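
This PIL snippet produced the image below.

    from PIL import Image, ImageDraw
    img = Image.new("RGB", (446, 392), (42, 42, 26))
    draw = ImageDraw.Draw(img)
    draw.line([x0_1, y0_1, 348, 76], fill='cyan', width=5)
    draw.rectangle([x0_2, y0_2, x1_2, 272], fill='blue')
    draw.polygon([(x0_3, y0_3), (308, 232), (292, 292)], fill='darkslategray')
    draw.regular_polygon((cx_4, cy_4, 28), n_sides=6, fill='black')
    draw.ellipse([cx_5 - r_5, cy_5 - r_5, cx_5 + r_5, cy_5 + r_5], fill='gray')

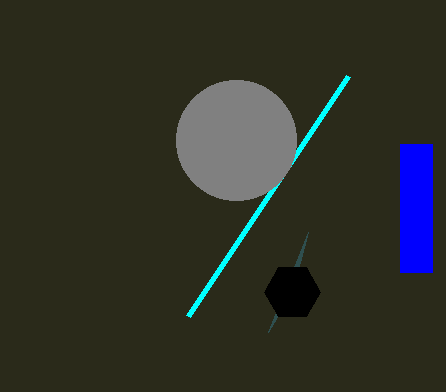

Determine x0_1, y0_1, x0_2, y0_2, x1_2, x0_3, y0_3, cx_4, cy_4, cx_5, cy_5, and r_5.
x0_1 = 188, y0_1 = 316, x0_2 = 400, y0_2 = 144, x1_2 = 432, x0_3 = 268, y0_3 = 332, cx_4 = 292, cy_4 = 292, cx_5 = 236, cy_5 = 140, r_5 = 60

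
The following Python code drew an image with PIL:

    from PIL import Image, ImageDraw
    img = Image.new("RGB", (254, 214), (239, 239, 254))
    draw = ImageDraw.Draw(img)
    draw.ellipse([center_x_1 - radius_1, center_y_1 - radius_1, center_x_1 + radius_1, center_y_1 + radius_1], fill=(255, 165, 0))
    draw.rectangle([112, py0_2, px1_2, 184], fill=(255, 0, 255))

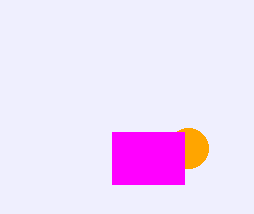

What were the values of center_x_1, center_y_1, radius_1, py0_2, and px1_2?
center_x_1 = 188
center_y_1 = 148
radius_1 = 20
py0_2 = 132
px1_2 = 184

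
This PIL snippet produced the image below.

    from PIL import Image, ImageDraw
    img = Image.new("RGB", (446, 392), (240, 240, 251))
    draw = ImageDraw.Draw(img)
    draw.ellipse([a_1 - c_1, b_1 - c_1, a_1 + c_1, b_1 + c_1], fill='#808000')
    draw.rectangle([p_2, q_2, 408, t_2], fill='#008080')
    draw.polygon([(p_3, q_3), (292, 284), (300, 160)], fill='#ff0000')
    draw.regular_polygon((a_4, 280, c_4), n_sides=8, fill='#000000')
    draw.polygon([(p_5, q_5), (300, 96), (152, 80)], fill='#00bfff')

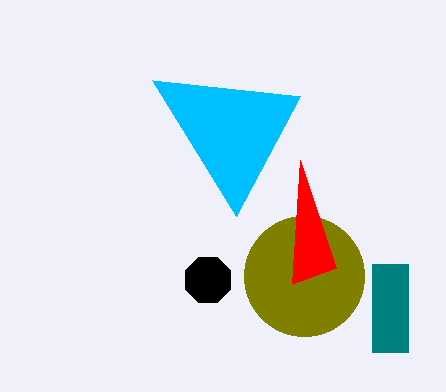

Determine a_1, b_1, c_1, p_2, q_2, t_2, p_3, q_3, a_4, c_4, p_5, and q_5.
a_1 = 304; b_1 = 276; c_1 = 60; p_2 = 372; q_2 = 264; t_2 = 352; p_3 = 336; q_3 = 268; a_4 = 208; c_4 = 24; p_5 = 236; q_5 = 216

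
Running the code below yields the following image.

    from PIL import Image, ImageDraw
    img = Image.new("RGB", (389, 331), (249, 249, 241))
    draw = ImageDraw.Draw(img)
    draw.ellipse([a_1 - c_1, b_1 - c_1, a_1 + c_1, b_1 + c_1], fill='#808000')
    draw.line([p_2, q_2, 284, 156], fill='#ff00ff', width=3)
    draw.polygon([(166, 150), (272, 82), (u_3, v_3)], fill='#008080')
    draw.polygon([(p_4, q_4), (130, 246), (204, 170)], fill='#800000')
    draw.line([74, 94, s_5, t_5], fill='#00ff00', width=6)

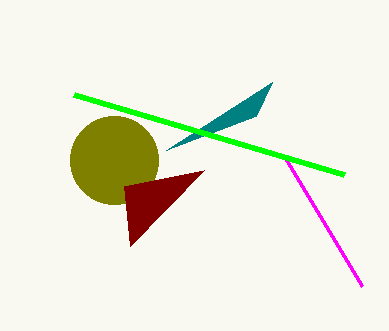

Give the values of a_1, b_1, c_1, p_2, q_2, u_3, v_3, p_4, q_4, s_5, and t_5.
a_1 = 114; b_1 = 160; c_1 = 44; p_2 = 362; q_2 = 286; u_3 = 256; v_3 = 116; p_4 = 124; q_4 = 186; s_5 = 344; t_5 = 174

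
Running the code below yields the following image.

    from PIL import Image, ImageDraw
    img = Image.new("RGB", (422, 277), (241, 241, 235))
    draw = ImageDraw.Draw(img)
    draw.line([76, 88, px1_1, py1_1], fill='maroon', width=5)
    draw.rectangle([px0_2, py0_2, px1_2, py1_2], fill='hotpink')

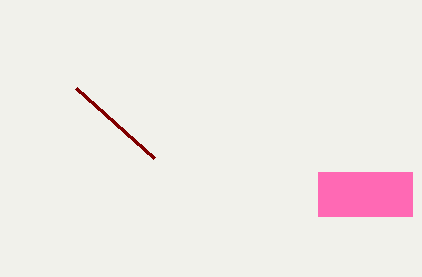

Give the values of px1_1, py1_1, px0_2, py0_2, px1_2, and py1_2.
px1_1 = 154, py1_1 = 158, px0_2 = 318, py0_2 = 172, px1_2 = 412, py1_2 = 216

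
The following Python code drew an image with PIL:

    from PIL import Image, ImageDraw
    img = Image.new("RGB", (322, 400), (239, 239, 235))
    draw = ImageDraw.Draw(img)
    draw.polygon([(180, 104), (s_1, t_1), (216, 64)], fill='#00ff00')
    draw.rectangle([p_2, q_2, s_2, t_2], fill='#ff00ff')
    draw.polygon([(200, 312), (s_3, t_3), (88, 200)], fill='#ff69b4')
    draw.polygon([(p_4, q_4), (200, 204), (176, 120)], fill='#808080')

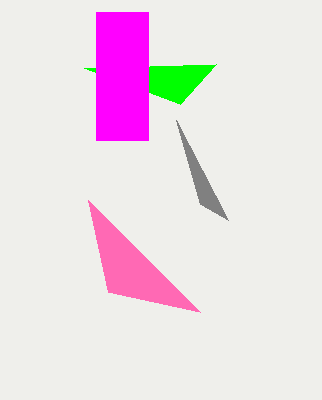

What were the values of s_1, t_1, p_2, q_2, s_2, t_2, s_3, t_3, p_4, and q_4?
s_1 = 84
t_1 = 68
p_2 = 96
q_2 = 12
s_2 = 148
t_2 = 140
s_3 = 108
t_3 = 292
p_4 = 228
q_4 = 220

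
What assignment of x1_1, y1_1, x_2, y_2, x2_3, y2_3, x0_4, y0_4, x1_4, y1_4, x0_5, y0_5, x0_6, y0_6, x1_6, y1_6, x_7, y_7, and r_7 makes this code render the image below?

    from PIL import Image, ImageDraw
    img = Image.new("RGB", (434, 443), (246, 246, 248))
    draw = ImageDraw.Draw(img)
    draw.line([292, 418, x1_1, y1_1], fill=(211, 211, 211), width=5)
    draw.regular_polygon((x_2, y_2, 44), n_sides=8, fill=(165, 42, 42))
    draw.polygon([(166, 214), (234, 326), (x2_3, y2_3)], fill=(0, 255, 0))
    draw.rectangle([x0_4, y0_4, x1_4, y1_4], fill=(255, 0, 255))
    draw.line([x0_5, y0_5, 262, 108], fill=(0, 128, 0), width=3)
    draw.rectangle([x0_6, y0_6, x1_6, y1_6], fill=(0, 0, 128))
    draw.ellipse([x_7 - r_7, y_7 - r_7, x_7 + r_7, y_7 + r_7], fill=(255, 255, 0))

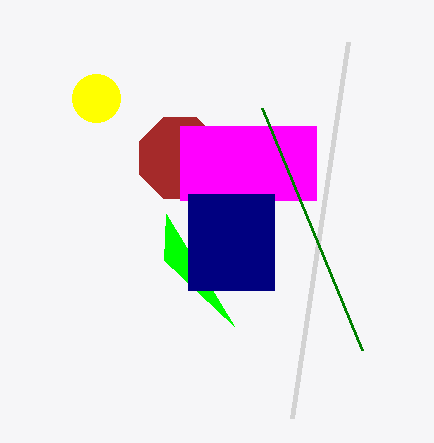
x1_1 = 348, y1_1 = 42, x_2 = 180, y_2 = 158, x2_3 = 164, y2_3 = 260, x0_4 = 180, y0_4 = 126, x1_4 = 316, y1_4 = 200, x0_5 = 362, y0_5 = 350, x0_6 = 188, y0_6 = 194, x1_6 = 274, y1_6 = 290, x_7 = 96, y_7 = 98, r_7 = 24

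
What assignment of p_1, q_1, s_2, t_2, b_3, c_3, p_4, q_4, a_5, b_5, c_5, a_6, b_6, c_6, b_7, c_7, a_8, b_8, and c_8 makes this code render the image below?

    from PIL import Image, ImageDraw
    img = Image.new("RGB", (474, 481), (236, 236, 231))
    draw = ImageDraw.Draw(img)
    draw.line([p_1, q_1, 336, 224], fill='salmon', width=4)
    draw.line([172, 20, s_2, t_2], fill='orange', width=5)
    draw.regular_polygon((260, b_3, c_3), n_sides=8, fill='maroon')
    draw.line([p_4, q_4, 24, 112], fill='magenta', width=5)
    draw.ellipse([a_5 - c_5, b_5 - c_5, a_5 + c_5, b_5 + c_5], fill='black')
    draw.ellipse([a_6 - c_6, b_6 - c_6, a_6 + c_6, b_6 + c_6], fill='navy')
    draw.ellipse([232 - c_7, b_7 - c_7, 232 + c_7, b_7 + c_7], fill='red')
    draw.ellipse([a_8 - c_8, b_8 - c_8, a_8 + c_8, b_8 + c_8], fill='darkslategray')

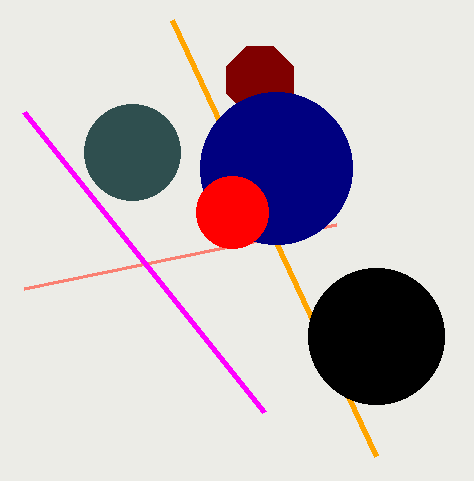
p_1 = 24; q_1 = 288; s_2 = 376; t_2 = 456; b_3 = 80; c_3 = 36; p_4 = 264; q_4 = 412; a_5 = 376; b_5 = 336; c_5 = 68; a_6 = 276; b_6 = 168; c_6 = 76; b_7 = 212; c_7 = 36; a_8 = 132; b_8 = 152; c_8 = 48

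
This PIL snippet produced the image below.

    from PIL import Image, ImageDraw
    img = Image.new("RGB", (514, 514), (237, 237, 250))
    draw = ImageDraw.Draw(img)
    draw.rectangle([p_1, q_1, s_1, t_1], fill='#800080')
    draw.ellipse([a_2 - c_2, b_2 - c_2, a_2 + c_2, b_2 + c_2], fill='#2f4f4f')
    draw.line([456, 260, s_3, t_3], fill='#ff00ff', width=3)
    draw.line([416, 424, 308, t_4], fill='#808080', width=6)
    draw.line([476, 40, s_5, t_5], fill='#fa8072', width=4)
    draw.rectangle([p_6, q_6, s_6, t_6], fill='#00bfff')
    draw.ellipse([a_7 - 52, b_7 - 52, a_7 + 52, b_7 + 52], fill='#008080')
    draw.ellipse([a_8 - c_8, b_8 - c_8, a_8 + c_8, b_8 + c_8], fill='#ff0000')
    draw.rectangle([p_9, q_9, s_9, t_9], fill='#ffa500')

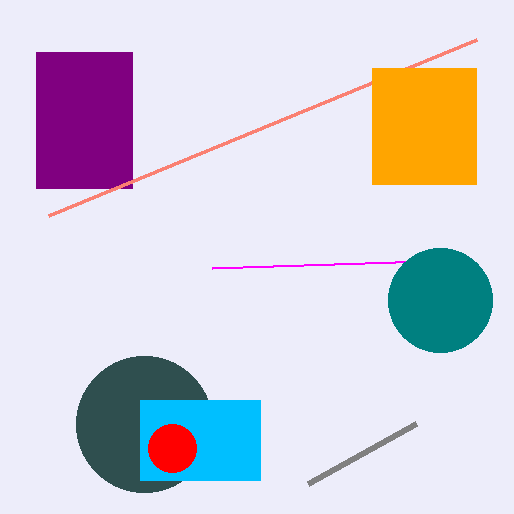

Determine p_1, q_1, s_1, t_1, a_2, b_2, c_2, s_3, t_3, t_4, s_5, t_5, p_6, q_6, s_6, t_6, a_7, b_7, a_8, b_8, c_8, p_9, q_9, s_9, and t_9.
p_1 = 36
q_1 = 52
s_1 = 132
t_1 = 188
a_2 = 144
b_2 = 424
c_2 = 68
s_3 = 212
t_3 = 268
t_4 = 484
s_5 = 48
t_5 = 216
p_6 = 140
q_6 = 400
s_6 = 260
t_6 = 480
a_7 = 440
b_7 = 300
a_8 = 172
b_8 = 448
c_8 = 24
p_9 = 372
q_9 = 68
s_9 = 476
t_9 = 184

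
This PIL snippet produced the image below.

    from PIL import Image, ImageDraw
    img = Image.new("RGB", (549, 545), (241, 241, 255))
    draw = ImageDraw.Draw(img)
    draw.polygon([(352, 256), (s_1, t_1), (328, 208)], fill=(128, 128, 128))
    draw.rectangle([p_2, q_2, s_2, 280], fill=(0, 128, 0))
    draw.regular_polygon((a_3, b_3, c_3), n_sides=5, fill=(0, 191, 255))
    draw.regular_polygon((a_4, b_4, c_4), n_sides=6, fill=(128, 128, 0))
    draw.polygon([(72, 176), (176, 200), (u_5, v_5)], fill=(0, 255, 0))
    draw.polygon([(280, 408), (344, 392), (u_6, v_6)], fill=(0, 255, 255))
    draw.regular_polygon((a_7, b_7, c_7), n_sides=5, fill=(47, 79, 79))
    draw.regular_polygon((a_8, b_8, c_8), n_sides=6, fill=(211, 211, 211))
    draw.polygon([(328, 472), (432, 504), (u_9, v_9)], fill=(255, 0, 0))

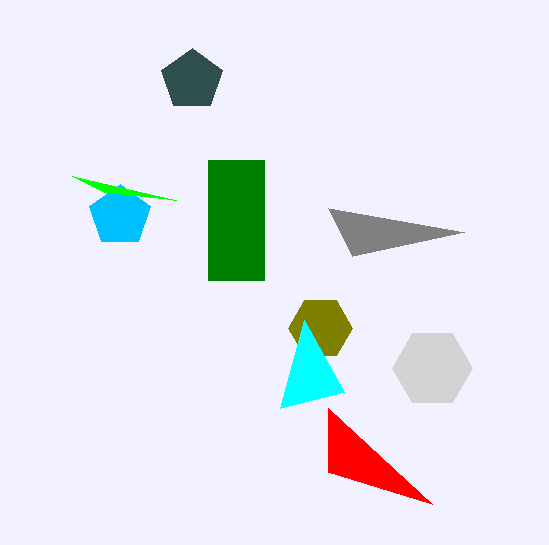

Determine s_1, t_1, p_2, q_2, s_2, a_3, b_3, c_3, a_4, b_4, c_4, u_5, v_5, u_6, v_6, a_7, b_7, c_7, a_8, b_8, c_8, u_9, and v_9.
s_1 = 464, t_1 = 232, p_2 = 208, q_2 = 160, s_2 = 264, a_3 = 120, b_3 = 216, c_3 = 32, a_4 = 320, b_4 = 328, c_4 = 32, u_5 = 104, v_5 = 192, u_6 = 304, v_6 = 320, a_7 = 192, b_7 = 80, c_7 = 32, a_8 = 432, b_8 = 368, c_8 = 40, u_9 = 328, v_9 = 408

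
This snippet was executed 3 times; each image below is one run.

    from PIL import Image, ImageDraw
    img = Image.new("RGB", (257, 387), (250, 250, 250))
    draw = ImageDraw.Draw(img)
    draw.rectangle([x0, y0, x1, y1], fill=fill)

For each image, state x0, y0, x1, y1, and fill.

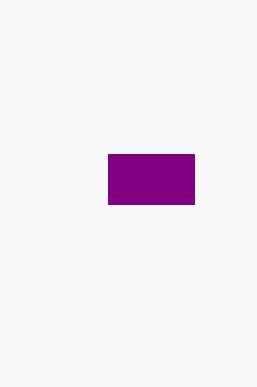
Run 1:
x0 = 108, y0 = 154, x1 = 194, y1 = 204, fill = 'purple'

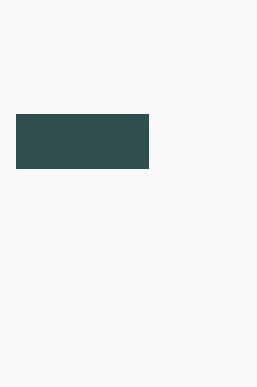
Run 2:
x0 = 16; y0 = 114; x1 = 148; y1 = 168; fill = 'darkslategray'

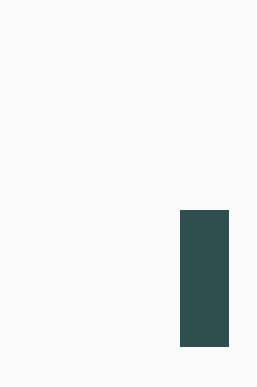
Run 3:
x0 = 180
y0 = 210
x1 = 228
y1 = 346
fill = 'darkslategray'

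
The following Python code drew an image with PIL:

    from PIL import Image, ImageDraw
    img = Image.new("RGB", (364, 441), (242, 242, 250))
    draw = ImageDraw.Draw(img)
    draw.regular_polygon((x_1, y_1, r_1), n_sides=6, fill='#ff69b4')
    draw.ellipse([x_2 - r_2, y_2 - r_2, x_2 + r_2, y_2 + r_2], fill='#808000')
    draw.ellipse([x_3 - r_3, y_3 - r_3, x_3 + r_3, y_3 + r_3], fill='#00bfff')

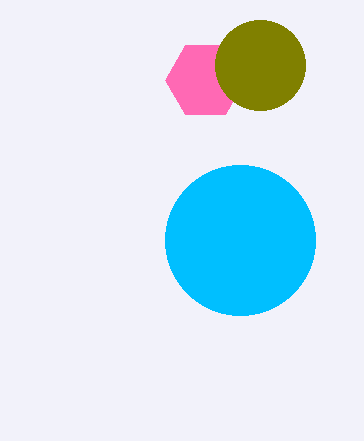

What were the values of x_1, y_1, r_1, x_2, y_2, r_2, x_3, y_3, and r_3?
x_1 = 205
y_1 = 80
r_1 = 40
x_2 = 260
y_2 = 65
r_2 = 45
x_3 = 240
y_3 = 240
r_3 = 75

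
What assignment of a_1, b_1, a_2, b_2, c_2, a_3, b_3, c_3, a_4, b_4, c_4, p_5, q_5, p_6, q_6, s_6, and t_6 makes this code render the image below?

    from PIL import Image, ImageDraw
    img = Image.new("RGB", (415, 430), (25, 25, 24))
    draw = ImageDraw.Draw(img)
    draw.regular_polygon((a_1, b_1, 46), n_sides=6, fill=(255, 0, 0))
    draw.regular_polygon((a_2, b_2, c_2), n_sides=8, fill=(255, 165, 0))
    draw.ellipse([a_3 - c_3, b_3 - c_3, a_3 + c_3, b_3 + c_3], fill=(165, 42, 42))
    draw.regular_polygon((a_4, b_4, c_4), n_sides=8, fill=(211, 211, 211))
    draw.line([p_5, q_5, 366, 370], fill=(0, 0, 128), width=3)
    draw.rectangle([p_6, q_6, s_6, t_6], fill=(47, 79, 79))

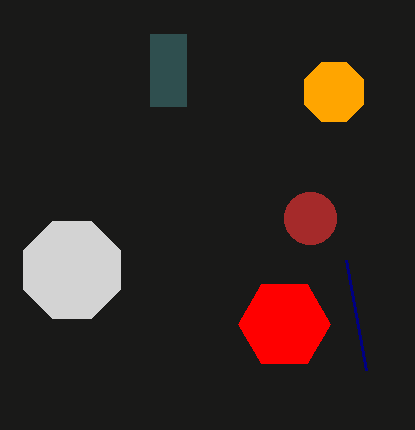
a_1 = 284, b_1 = 324, a_2 = 334, b_2 = 92, c_2 = 32, a_3 = 310, b_3 = 218, c_3 = 26, a_4 = 72, b_4 = 270, c_4 = 52, p_5 = 346, q_5 = 260, p_6 = 150, q_6 = 34, s_6 = 186, t_6 = 106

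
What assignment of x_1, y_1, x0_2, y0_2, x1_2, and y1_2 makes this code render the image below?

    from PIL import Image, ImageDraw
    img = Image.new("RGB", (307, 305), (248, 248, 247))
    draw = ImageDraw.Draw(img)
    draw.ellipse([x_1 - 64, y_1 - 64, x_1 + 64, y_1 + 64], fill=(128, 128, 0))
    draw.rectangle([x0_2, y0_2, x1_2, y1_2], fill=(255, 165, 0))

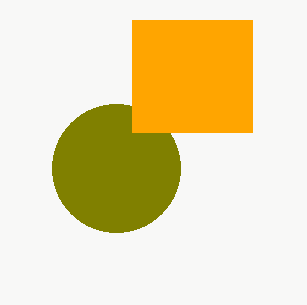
x_1 = 116
y_1 = 168
x0_2 = 132
y0_2 = 20
x1_2 = 252
y1_2 = 132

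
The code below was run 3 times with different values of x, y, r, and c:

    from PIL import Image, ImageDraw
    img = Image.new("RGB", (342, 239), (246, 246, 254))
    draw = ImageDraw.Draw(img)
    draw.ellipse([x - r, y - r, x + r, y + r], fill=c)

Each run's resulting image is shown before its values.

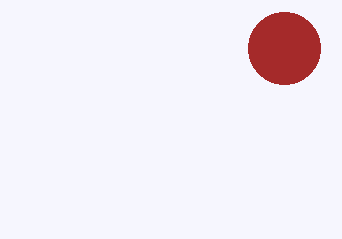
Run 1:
x = 284
y = 48
r = 36
c = 'brown'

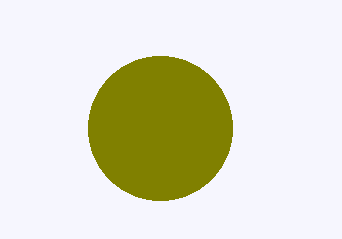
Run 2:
x = 160; y = 128; r = 72; c = 'olive'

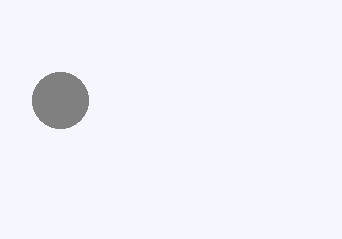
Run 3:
x = 60, y = 100, r = 28, c = 'gray'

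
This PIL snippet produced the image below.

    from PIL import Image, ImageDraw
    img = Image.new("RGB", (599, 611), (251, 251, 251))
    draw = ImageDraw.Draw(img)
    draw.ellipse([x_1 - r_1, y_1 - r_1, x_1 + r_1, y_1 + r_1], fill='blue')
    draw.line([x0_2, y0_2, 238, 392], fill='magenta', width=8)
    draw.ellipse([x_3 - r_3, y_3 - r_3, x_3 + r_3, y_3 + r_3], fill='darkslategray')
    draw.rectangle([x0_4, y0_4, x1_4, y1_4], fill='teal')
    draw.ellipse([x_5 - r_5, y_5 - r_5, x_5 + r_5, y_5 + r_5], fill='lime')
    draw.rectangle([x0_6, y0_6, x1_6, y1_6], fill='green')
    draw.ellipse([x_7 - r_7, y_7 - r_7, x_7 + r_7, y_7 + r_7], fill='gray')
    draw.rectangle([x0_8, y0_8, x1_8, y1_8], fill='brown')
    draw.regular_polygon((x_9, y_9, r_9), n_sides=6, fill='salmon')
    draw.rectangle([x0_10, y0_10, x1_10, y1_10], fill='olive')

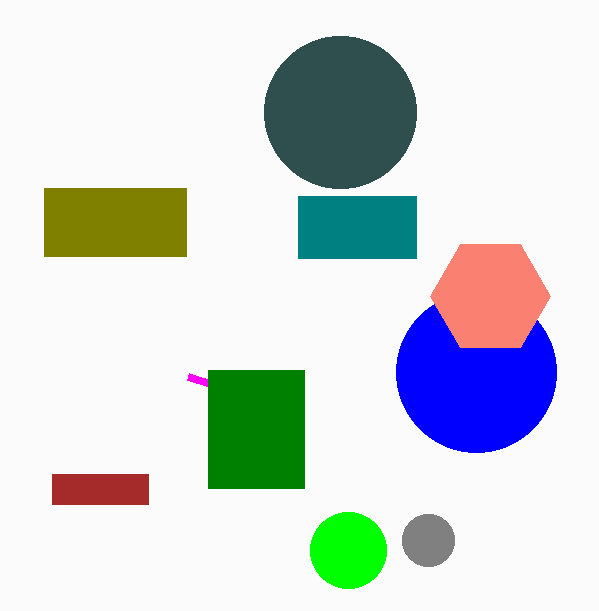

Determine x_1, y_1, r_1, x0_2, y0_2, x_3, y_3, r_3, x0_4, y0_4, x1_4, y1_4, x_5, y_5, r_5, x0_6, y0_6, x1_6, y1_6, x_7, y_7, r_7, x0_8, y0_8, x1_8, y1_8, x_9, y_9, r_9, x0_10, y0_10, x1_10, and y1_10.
x_1 = 476
y_1 = 372
r_1 = 80
x0_2 = 188
y0_2 = 376
x_3 = 340
y_3 = 112
r_3 = 76
x0_4 = 298
y0_4 = 196
x1_4 = 416
y1_4 = 258
x_5 = 348
y_5 = 550
r_5 = 38
x0_6 = 208
y0_6 = 370
x1_6 = 304
y1_6 = 488
x_7 = 428
y_7 = 540
r_7 = 26
x0_8 = 52
y0_8 = 474
x1_8 = 148
y1_8 = 504
x_9 = 490
y_9 = 296
r_9 = 60
x0_10 = 44
y0_10 = 188
x1_10 = 186
y1_10 = 256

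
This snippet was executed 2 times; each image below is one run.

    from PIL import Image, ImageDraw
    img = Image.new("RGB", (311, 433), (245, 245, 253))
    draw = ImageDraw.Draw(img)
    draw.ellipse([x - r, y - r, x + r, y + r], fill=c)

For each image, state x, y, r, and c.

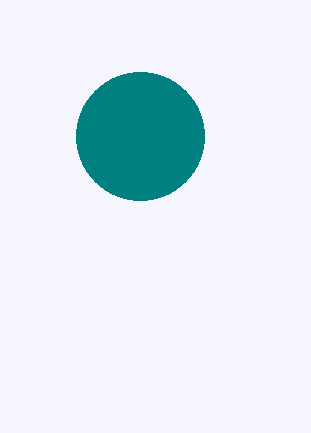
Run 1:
x = 140
y = 136
r = 64
c = 'teal'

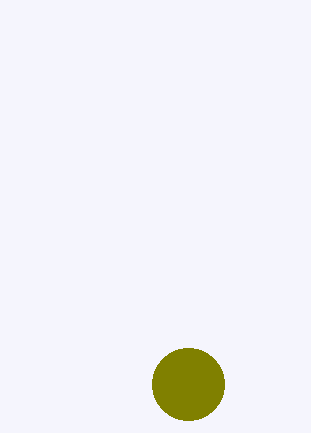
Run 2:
x = 188, y = 384, r = 36, c = 'olive'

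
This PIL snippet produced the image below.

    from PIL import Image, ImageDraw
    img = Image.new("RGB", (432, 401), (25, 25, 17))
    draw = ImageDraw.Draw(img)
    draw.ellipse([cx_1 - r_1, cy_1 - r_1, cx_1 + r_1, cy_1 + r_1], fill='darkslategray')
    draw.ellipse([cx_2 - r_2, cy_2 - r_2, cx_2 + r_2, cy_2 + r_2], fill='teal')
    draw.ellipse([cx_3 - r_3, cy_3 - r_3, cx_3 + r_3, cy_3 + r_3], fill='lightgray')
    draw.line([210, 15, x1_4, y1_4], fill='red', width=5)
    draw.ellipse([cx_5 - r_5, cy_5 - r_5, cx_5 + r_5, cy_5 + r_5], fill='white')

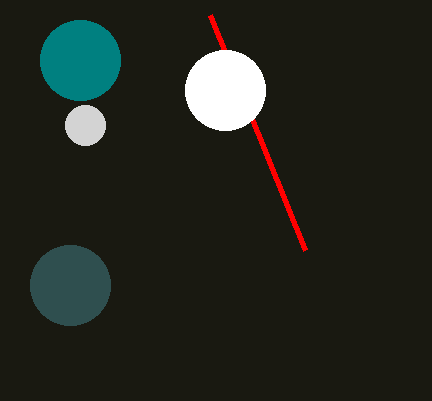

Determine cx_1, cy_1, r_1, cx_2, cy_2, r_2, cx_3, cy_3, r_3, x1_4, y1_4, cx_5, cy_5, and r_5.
cx_1 = 70; cy_1 = 285; r_1 = 40; cx_2 = 80; cy_2 = 60; r_2 = 40; cx_3 = 85; cy_3 = 125; r_3 = 20; x1_4 = 305; y1_4 = 250; cx_5 = 225; cy_5 = 90; r_5 = 40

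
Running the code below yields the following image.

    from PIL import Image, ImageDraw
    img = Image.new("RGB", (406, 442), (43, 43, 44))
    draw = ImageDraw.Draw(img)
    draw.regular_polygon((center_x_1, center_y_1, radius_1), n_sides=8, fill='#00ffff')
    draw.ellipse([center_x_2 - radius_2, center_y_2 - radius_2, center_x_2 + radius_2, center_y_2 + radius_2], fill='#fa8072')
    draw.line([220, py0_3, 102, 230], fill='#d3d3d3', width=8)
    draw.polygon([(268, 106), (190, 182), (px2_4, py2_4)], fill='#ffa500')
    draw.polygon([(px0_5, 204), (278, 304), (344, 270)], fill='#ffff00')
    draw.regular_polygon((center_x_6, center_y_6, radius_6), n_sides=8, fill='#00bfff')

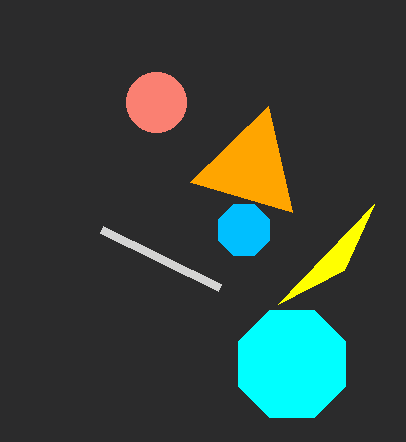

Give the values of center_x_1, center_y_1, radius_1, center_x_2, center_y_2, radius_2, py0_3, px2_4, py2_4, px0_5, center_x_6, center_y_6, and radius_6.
center_x_1 = 292, center_y_1 = 364, radius_1 = 58, center_x_2 = 156, center_y_2 = 102, radius_2 = 30, py0_3 = 288, px2_4 = 292, py2_4 = 212, px0_5 = 374, center_x_6 = 244, center_y_6 = 230, radius_6 = 28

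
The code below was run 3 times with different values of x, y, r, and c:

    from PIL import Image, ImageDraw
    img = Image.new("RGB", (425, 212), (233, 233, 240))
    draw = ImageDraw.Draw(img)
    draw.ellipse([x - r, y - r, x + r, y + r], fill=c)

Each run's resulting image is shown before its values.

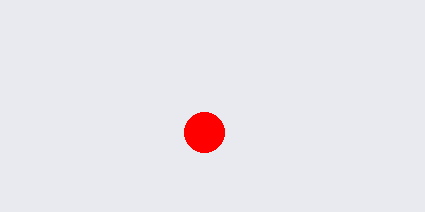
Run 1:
x = 204
y = 132
r = 20
c = 'red'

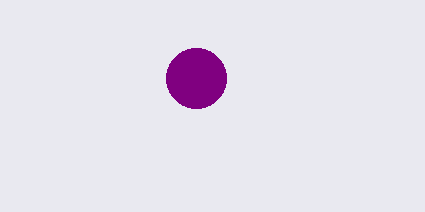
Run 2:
x = 196; y = 78; r = 30; c = 'purple'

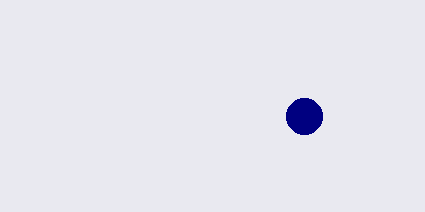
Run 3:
x = 304
y = 116
r = 18
c = 'navy'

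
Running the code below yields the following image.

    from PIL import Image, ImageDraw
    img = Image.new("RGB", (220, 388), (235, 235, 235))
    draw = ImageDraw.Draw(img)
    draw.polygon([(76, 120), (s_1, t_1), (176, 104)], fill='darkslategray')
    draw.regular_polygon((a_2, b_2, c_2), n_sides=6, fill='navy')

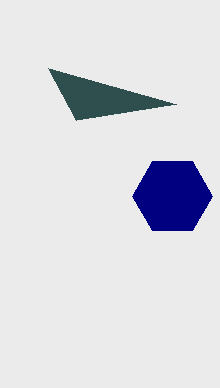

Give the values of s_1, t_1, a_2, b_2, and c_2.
s_1 = 48, t_1 = 68, a_2 = 172, b_2 = 196, c_2 = 40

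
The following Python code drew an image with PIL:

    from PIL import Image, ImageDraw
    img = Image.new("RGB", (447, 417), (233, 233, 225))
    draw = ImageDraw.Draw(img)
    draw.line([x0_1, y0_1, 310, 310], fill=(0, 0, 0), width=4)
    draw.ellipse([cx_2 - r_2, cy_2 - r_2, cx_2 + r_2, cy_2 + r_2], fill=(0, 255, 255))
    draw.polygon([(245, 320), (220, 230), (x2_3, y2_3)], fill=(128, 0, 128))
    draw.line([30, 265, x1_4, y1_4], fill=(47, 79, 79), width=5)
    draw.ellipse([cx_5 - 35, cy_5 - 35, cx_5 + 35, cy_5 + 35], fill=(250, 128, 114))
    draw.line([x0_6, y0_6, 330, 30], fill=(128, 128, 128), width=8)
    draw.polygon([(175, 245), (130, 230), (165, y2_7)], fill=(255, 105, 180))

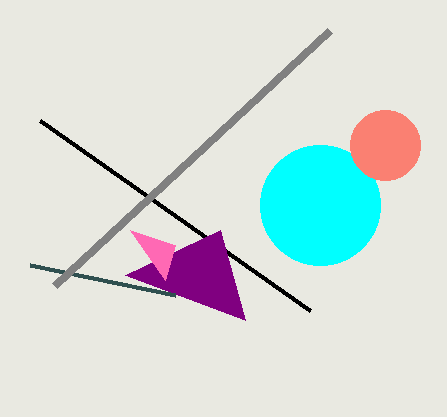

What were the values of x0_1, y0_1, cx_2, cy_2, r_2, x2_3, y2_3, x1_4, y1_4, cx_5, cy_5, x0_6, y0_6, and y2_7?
x0_1 = 40
y0_1 = 120
cx_2 = 320
cy_2 = 205
r_2 = 60
x2_3 = 125
y2_3 = 275
x1_4 = 175
y1_4 = 295
cx_5 = 385
cy_5 = 145
x0_6 = 55
y0_6 = 285
y2_7 = 280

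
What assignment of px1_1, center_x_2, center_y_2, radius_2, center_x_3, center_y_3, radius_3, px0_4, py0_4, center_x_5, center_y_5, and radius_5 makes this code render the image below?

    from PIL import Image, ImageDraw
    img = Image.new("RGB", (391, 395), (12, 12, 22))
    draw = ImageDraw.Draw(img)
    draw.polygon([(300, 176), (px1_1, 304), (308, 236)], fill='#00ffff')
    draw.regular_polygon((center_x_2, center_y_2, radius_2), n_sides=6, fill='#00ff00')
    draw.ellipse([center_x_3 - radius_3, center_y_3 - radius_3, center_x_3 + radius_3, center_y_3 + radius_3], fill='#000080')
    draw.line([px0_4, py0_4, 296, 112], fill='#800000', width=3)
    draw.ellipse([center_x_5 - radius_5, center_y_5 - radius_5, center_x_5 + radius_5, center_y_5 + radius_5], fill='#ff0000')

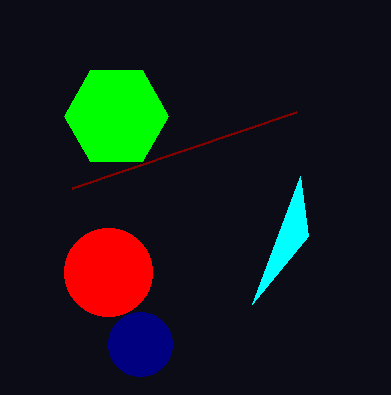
px1_1 = 252, center_x_2 = 116, center_y_2 = 116, radius_2 = 52, center_x_3 = 140, center_y_3 = 344, radius_3 = 32, px0_4 = 72, py0_4 = 188, center_x_5 = 108, center_y_5 = 272, radius_5 = 44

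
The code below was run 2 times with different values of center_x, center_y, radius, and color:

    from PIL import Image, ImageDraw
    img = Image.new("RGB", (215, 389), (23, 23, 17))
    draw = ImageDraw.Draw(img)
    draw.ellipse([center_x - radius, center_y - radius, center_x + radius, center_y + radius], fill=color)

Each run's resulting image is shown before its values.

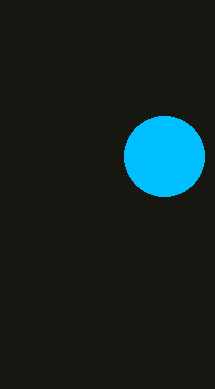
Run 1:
center_x = 164; center_y = 156; radius = 40; color = 'deepskyblue'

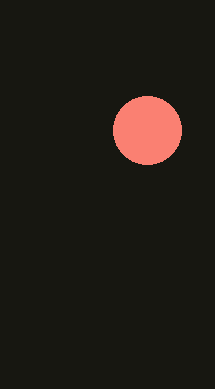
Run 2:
center_x = 147
center_y = 130
radius = 34
color = 'salmon'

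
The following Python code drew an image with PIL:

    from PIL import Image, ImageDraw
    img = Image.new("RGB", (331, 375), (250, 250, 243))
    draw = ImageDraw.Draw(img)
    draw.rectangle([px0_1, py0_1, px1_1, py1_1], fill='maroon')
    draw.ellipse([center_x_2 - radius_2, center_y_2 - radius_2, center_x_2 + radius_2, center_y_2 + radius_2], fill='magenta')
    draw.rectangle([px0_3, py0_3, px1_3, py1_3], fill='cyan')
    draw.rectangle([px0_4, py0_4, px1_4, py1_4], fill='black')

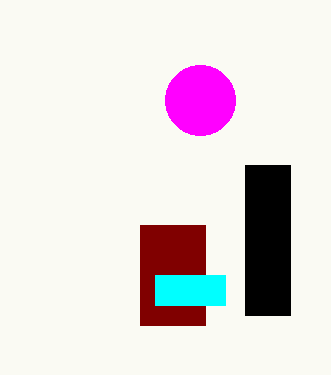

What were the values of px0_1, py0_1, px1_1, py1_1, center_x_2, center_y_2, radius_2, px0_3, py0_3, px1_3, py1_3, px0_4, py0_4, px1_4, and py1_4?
px0_1 = 140
py0_1 = 225
px1_1 = 205
py1_1 = 325
center_x_2 = 200
center_y_2 = 100
radius_2 = 35
px0_3 = 155
py0_3 = 275
px1_3 = 225
py1_3 = 305
px0_4 = 245
py0_4 = 165
px1_4 = 290
py1_4 = 315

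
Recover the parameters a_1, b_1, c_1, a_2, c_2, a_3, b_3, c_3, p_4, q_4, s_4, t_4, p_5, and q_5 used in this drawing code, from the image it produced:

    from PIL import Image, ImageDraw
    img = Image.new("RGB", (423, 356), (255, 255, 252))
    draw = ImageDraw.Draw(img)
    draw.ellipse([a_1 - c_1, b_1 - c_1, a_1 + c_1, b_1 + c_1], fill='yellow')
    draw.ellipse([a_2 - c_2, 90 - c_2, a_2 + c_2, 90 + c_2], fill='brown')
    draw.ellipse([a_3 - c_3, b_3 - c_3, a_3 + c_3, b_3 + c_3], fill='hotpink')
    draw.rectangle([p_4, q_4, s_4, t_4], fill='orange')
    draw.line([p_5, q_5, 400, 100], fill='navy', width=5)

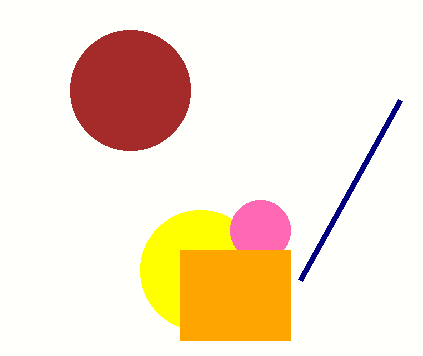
a_1 = 200, b_1 = 270, c_1 = 60, a_2 = 130, c_2 = 60, a_3 = 260, b_3 = 230, c_3 = 30, p_4 = 180, q_4 = 250, s_4 = 290, t_4 = 340, p_5 = 300, q_5 = 280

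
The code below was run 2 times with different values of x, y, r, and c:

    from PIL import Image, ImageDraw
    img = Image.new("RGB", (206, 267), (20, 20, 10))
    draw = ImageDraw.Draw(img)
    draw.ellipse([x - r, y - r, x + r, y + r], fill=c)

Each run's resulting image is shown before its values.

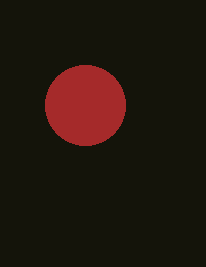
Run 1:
x = 85; y = 105; r = 40; c = 'brown'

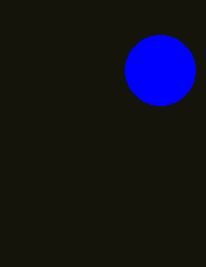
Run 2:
x = 160, y = 70, r = 35, c = 'blue'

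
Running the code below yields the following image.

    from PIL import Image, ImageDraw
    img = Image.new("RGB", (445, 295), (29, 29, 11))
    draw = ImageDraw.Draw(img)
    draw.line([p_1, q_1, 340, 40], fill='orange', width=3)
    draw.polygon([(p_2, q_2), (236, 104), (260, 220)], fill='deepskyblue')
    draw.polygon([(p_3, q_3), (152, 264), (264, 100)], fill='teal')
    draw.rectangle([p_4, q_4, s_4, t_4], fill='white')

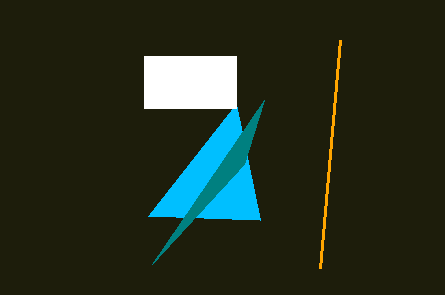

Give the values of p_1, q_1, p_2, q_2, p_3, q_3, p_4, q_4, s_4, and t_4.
p_1 = 320
q_1 = 268
p_2 = 148
q_2 = 216
p_3 = 244
q_3 = 164
p_4 = 144
q_4 = 56
s_4 = 236
t_4 = 108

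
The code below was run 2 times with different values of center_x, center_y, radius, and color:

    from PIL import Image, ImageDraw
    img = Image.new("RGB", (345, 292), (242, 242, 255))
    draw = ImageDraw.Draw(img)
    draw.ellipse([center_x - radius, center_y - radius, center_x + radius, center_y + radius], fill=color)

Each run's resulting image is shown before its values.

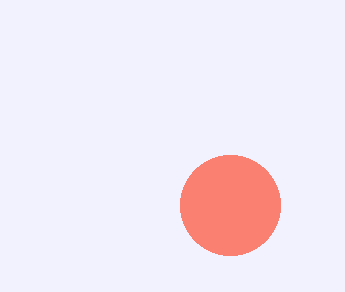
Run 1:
center_x = 230
center_y = 205
radius = 50
color = 'salmon'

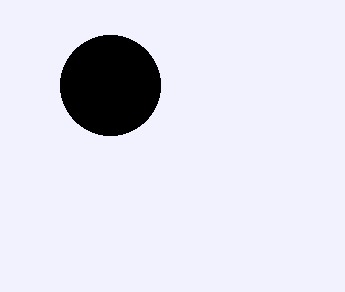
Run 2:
center_x = 110
center_y = 85
radius = 50
color = 'black'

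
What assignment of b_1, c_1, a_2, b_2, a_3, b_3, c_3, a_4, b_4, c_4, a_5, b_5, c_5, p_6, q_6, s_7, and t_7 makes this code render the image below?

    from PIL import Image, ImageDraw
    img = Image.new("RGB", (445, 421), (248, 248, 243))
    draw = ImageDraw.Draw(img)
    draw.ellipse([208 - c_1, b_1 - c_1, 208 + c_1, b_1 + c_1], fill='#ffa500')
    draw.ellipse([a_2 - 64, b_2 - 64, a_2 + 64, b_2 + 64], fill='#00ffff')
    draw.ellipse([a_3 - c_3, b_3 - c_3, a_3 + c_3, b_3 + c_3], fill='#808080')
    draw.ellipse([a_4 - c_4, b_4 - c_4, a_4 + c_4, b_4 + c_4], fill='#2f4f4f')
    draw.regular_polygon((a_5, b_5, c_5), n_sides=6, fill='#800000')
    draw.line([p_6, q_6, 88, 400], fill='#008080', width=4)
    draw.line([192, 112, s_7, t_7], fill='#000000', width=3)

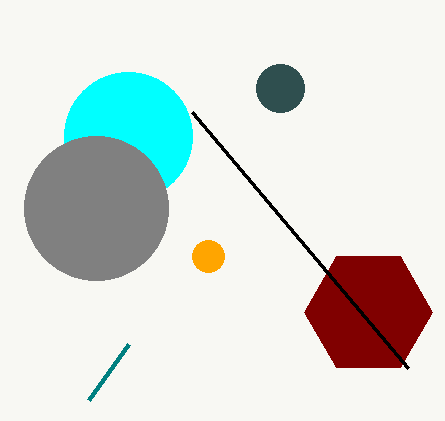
b_1 = 256; c_1 = 16; a_2 = 128; b_2 = 136; a_3 = 96; b_3 = 208; c_3 = 72; a_4 = 280; b_4 = 88; c_4 = 24; a_5 = 368; b_5 = 312; c_5 = 64; p_6 = 128; q_6 = 344; s_7 = 408; t_7 = 368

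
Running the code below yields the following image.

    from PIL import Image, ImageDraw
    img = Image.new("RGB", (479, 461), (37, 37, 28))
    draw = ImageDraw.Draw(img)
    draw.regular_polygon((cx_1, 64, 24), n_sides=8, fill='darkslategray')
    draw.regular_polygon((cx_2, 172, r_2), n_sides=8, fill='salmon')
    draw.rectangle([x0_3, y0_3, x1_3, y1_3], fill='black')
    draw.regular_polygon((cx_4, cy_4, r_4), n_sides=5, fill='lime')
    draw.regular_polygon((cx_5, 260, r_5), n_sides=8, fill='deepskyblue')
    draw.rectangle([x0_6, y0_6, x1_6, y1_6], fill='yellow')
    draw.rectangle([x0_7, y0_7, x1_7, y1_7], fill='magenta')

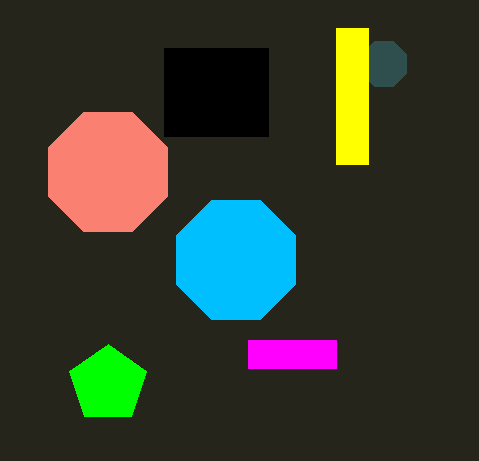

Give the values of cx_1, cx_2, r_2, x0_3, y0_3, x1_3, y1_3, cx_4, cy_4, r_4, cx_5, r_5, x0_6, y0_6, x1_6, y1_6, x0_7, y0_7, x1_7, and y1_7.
cx_1 = 384, cx_2 = 108, r_2 = 64, x0_3 = 164, y0_3 = 48, x1_3 = 268, y1_3 = 136, cx_4 = 108, cy_4 = 384, r_4 = 40, cx_5 = 236, r_5 = 64, x0_6 = 336, y0_6 = 28, x1_6 = 368, y1_6 = 164, x0_7 = 248, y0_7 = 340, x1_7 = 336, y1_7 = 368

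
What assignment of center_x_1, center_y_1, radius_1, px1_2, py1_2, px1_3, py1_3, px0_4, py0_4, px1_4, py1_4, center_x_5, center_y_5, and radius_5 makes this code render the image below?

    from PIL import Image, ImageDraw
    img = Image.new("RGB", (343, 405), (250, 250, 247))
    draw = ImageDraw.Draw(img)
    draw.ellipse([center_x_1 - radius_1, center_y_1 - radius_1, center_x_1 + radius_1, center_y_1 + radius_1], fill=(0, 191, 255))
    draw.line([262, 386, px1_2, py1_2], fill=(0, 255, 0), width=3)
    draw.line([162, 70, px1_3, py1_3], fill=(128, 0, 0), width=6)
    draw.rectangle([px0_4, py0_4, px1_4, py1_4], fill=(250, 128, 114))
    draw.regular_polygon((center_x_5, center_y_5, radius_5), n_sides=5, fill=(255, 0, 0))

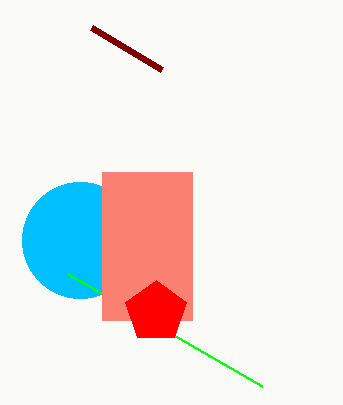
center_x_1 = 80, center_y_1 = 240, radius_1 = 58, px1_2 = 68, py1_2 = 274, px1_3 = 92, py1_3 = 28, px0_4 = 102, py0_4 = 172, px1_4 = 192, py1_4 = 320, center_x_5 = 156, center_y_5 = 312, radius_5 = 32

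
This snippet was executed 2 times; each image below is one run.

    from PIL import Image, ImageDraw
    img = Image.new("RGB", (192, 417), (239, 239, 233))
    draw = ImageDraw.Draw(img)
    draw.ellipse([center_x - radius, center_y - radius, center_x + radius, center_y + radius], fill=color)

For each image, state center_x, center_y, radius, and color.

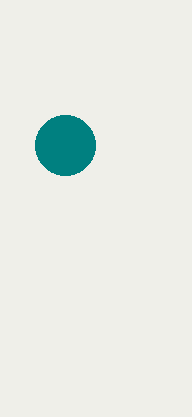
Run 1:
center_x = 65
center_y = 145
radius = 30
color = 'teal'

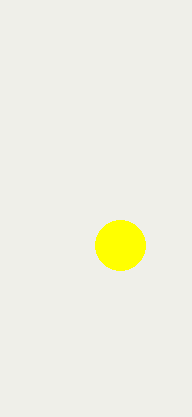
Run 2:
center_x = 120
center_y = 245
radius = 25
color = 'yellow'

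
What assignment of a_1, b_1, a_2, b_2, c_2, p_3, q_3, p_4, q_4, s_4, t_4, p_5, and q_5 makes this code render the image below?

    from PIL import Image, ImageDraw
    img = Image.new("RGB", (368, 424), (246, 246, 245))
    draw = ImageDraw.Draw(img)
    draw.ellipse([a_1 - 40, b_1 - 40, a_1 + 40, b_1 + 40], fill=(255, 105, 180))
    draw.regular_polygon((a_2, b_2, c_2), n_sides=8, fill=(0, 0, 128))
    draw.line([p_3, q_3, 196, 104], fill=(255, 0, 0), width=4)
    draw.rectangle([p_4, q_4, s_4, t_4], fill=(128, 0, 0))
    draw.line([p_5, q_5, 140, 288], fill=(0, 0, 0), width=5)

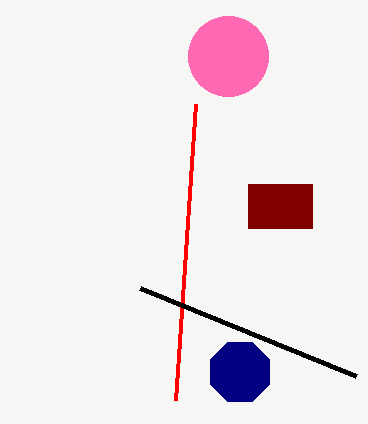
a_1 = 228; b_1 = 56; a_2 = 240; b_2 = 372; c_2 = 32; p_3 = 176; q_3 = 400; p_4 = 248; q_4 = 184; s_4 = 312; t_4 = 228; p_5 = 356; q_5 = 376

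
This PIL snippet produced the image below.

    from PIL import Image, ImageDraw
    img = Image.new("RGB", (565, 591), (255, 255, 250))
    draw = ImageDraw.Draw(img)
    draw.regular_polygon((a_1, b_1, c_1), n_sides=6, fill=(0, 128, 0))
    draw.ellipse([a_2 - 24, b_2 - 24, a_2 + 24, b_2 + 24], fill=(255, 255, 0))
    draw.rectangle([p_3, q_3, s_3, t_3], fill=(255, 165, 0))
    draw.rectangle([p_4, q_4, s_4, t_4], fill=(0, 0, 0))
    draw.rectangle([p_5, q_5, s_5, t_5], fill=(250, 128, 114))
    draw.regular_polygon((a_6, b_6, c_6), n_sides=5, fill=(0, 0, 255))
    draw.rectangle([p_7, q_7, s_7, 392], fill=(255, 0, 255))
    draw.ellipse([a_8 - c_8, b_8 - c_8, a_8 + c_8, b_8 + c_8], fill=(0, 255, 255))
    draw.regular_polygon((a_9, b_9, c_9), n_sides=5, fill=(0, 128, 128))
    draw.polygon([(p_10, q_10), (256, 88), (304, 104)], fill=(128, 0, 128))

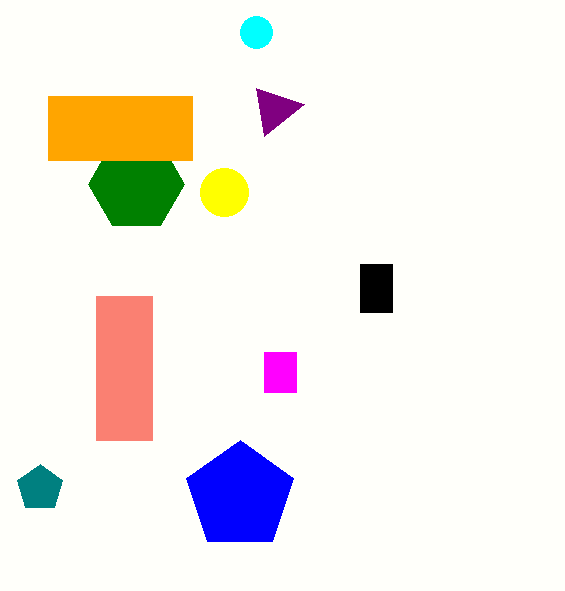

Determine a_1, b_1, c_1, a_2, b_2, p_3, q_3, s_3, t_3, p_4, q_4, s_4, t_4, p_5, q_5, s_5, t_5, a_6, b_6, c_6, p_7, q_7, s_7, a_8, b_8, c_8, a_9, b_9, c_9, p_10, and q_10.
a_1 = 136
b_1 = 184
c_1 = 48
a_2 = 224
b_2 = 192
p_3 = 48
q_3 = 96
s_3 = 192
t_3 = 160
p_4 = 360
q_4 = 264
s_4 = 392
t_4 = 312
p_5 = 96
q_5 = 296
s_5 = 152
t_5 = 440
a_6 = 240
b_6 = 496
c_6 = 56
p_7 = 264
q_7 = 352
s_7 = 296
a_8 = 256
b_8 = 32
c_8 = 16
a_9 = 40
b_9 = 488
c_9 = 24
p_10 = 264
q_10 = 136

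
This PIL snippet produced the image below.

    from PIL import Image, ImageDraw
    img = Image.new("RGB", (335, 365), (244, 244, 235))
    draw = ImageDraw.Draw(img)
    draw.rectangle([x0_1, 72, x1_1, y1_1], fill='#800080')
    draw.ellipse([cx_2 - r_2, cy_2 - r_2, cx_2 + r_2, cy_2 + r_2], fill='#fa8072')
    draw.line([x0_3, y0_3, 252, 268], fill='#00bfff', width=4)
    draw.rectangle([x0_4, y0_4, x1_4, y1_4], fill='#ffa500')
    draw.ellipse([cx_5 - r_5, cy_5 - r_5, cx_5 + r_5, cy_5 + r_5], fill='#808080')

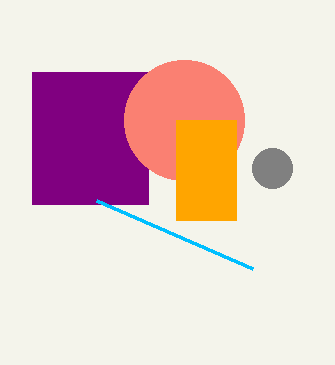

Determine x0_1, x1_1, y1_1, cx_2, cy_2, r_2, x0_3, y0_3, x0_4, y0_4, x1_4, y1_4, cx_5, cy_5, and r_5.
x0_1 = 32; x1_1 = 148; y1_1 = 204; cx_2 = 184; cy_2 = 120; r_2 = 60; x0_3 = 96; y0_3 = 200; x0_4 = 176; y0_4 = 120; x1_4 = 236; y1_4 = 220; cx_5 = 272; cy_5 = 168; r_5 = 20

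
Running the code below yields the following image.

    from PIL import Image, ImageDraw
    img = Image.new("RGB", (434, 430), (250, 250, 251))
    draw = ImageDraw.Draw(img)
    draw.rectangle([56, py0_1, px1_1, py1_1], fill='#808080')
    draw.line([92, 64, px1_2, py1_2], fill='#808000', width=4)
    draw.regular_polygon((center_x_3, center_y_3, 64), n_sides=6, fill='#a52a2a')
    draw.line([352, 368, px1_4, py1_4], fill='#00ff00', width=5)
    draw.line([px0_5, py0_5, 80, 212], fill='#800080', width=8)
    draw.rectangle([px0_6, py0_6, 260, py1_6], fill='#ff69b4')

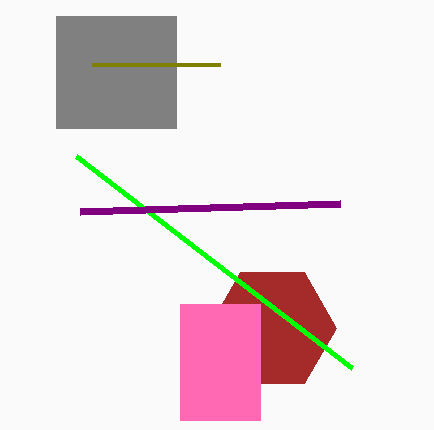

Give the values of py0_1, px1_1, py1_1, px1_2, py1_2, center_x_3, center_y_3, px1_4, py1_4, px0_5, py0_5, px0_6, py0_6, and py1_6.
py0_1 = 16, px1_1 = 176, py1_1 = 128, px1_2 = 220, py1_2 = 64, center_x_3 = 272, center_y_3 = 328, px1_4 = 76, py1_4 = 156, px0_5 = 340, py0_5 = 204, px0_6 = 180, py0_6 = 304, py1_6 = 420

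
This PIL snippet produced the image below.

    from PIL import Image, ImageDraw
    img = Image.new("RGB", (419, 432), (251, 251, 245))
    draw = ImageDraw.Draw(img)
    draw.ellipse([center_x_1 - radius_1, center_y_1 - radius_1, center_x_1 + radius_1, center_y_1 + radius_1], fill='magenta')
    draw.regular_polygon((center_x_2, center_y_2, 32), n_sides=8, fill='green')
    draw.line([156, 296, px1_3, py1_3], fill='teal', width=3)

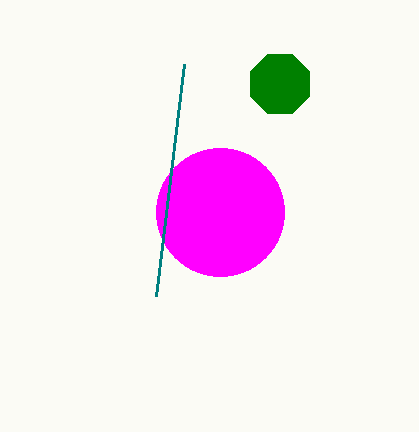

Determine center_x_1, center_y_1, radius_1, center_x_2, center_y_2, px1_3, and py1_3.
center_x_1 = 220
center_y_1 = 212
radius_1 = 64
center_x_2 = 280
center_y_2 = 84
px1_3 = 184
py1_3 = 64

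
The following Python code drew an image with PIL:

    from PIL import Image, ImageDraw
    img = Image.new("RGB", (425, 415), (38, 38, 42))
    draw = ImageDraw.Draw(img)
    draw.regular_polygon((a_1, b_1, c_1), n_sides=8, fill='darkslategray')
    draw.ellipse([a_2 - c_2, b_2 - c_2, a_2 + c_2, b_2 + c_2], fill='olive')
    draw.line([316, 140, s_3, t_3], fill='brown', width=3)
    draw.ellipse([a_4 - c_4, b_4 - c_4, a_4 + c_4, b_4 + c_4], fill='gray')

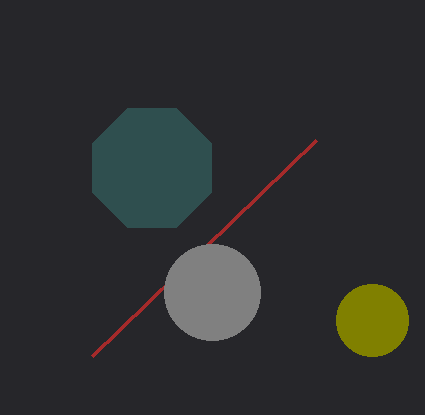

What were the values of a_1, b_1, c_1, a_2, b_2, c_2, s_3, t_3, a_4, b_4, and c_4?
a_1 = 152, b_1 = 168, c_1 = 64, a_2 = 372, b_2 = 320, c_2 = 36, s_3 = 92, t_3 = 356, a_4 = 212, b_4 = 292, c_4 = 48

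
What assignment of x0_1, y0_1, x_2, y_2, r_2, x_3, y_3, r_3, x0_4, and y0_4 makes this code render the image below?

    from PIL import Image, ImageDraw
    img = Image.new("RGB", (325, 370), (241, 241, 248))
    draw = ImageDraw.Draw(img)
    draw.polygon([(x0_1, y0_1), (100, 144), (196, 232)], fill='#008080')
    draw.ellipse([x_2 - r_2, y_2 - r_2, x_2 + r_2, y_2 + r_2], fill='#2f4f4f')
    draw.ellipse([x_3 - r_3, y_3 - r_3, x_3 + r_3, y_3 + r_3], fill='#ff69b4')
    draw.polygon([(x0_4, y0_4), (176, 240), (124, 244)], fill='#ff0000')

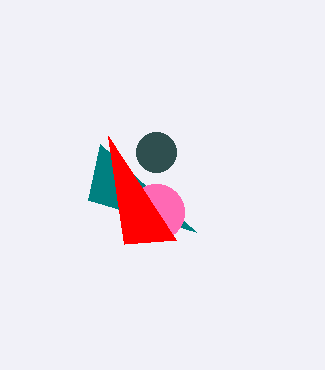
x0_1 = 88, y0_1 = 200, x_2 = 156, y_2 = 152, r_2 = 20, x_3 = 156, y_3 = 212, r_3 = 28, x0_4 = 108, y0_4 = 136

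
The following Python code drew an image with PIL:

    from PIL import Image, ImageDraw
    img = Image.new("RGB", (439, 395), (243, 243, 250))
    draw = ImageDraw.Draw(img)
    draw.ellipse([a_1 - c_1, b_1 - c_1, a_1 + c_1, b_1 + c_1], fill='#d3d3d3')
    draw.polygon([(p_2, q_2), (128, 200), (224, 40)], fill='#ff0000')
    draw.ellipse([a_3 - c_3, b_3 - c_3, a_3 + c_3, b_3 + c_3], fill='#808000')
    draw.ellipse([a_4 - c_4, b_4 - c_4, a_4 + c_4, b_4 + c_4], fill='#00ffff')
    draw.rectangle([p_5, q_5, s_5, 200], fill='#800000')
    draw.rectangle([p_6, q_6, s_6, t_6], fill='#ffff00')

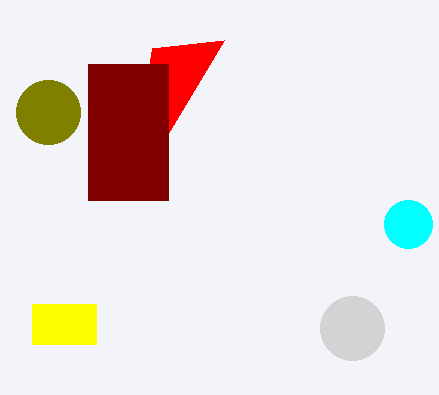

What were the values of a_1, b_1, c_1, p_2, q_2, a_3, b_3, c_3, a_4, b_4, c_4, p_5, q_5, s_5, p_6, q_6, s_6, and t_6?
a_1 = 352; b_1 = 328; c_1 = 32; p_2 = 152; q_2 = 48; a_3 = 48; b_3 = 112; c_3 = 32; a_4 = 408; b_4 = 224; c_4 = 24; p_5 = 88; q_5 = 64; s_5 = 168; p_6 = 32; q_6 = 304; s_6 = 96; t_6 = 344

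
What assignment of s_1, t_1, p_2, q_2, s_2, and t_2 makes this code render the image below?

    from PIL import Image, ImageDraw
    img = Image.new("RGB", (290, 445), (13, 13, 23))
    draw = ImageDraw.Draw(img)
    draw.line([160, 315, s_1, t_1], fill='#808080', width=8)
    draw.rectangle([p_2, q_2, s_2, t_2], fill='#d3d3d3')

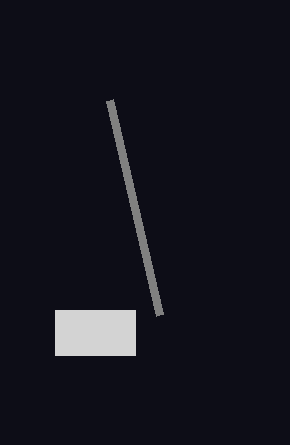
s_1 = 110, t_1 = 100, p_2 = 55, q_2 = 310, s_2 = 135, t_2 = 355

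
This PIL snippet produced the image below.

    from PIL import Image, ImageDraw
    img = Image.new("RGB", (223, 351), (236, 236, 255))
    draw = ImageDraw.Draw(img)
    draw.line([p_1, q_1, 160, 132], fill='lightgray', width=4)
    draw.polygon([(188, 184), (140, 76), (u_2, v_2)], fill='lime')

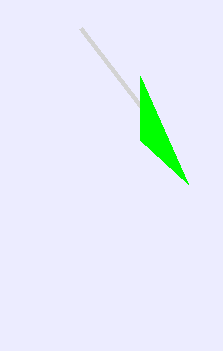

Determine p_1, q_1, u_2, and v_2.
p_1 = 80; q_1 = 28; u_2 = 140; v_2 = 140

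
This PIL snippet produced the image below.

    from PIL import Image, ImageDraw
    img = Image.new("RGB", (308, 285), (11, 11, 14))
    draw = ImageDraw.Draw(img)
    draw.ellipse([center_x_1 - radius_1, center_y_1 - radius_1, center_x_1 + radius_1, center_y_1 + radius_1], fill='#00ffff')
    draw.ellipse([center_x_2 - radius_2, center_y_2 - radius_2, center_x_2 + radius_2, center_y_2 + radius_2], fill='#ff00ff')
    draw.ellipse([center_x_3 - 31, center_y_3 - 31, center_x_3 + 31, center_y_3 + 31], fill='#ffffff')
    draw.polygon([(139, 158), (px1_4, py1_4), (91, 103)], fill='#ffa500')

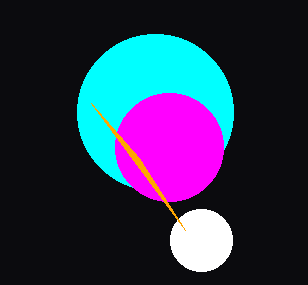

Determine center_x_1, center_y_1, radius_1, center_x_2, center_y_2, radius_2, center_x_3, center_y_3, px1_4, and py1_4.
center_x_1 = 155
center_y_1 = 112
radius_1 = 78
center_x_2 = 169
center_y_2 = 147
radius_2 = 54
center_x_3 = 201
center_y_3 = 240
px1_4 = 185
py1_4 = 230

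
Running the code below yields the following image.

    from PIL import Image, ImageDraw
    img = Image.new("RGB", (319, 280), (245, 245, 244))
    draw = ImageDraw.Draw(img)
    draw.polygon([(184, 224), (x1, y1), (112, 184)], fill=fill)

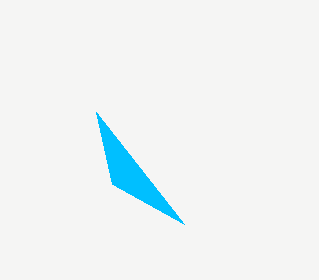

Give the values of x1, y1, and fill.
x1 = 96, y1 = 112, fill = 'deepskyblue'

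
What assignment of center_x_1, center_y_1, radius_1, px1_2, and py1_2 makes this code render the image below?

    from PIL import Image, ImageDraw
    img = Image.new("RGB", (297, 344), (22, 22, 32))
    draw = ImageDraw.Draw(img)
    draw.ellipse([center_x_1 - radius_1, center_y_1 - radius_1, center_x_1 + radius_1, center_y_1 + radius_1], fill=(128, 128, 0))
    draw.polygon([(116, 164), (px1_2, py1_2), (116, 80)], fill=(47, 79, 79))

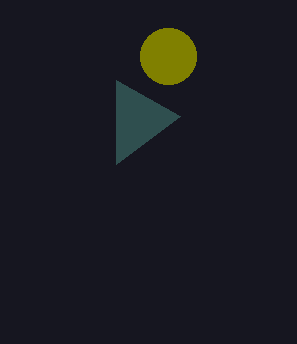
center_x_1 = 168
center_y_1 = 56
radius_1 = 28
px1_2 = 180
py1_2 = 116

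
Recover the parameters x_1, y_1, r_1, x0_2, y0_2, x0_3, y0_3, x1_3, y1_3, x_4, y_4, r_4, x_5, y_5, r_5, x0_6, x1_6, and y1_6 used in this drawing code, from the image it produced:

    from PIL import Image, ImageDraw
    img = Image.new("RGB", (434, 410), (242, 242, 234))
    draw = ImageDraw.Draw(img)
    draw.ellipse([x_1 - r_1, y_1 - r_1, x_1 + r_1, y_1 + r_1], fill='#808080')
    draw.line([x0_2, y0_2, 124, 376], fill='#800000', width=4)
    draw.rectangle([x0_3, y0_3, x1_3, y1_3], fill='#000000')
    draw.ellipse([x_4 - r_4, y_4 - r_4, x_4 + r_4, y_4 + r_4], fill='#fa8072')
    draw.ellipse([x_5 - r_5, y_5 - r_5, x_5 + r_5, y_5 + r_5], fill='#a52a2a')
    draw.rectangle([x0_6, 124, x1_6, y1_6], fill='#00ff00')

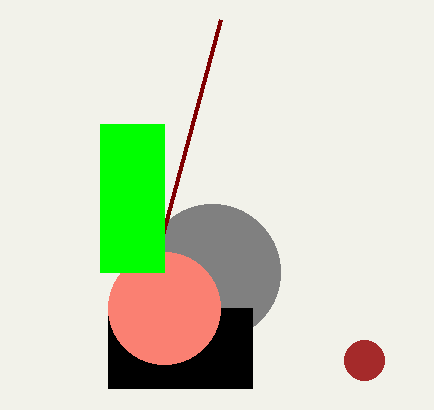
x_1 = 212; y_1 = 272; r_1 = 68; x0_2 = 220; y0_2 = 20; x0_3 = 108; y0_3 = 308; x1_3 = 252; y1_3 = 388; x_4 = 164; y_4 = 308; r_4 = 56; x_5 = 364; y_5 = 360; r_5 = 20; x0_6 = 100; x1_6 = 164; y1_6 = 272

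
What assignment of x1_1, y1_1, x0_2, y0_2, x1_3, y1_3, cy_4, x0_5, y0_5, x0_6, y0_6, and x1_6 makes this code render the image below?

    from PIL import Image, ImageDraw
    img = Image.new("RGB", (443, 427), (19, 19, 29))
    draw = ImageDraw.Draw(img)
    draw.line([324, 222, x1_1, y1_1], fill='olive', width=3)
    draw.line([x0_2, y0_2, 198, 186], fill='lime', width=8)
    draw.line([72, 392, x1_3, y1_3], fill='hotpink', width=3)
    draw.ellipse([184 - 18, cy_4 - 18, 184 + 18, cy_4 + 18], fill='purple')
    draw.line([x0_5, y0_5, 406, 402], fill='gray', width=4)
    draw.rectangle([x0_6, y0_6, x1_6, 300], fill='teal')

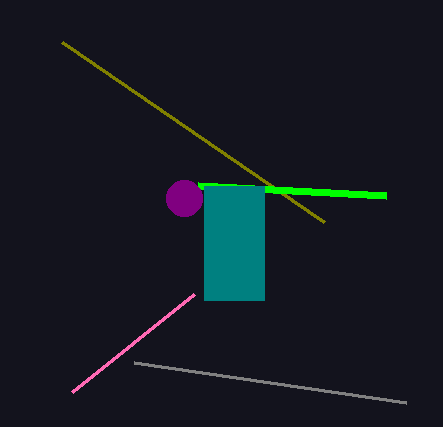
x1_1 = 62, y1_1 = 42, x0_2 = 386, y0_2 = 196, x1_3 = 194, y1_3 = 294, cy_4 = 198, x0_5 = 134, y0_5 = 362, x0_6 = 204, y0_6 = 186, x1_6 = 264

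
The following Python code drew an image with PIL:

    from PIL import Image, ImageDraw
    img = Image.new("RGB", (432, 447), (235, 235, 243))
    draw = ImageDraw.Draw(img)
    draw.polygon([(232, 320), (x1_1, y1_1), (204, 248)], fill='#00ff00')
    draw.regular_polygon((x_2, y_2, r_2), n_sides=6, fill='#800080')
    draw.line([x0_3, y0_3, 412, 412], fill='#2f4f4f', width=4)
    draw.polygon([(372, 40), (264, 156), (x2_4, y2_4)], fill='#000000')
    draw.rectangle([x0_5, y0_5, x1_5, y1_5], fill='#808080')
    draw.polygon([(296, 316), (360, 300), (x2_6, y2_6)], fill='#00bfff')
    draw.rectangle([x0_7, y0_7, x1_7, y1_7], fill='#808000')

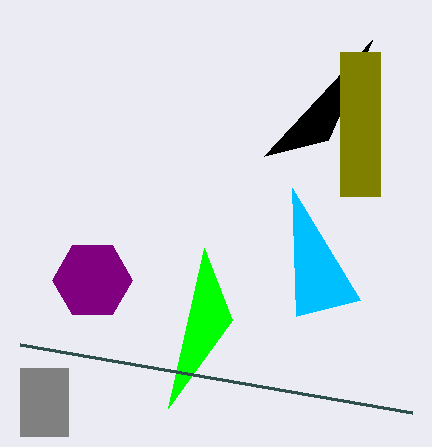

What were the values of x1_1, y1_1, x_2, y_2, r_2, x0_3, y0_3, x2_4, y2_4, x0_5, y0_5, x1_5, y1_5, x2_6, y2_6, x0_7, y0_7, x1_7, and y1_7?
x1_1 = 168
y1_1 = 408
x_2 = 92
y_2 = 280
r_2 = 40
x0_3 = 20
y0_3 = 344
x2_4 = 328
y2_4 = 140
x0_5 = 20
y0_5 = 368
x1_5 = 68
y1_5 = 436
x2_6 = 292
y2_6 = 188
x0_7 = 340
y0_7 = 52
x1_7 = 380
y1_7 = 196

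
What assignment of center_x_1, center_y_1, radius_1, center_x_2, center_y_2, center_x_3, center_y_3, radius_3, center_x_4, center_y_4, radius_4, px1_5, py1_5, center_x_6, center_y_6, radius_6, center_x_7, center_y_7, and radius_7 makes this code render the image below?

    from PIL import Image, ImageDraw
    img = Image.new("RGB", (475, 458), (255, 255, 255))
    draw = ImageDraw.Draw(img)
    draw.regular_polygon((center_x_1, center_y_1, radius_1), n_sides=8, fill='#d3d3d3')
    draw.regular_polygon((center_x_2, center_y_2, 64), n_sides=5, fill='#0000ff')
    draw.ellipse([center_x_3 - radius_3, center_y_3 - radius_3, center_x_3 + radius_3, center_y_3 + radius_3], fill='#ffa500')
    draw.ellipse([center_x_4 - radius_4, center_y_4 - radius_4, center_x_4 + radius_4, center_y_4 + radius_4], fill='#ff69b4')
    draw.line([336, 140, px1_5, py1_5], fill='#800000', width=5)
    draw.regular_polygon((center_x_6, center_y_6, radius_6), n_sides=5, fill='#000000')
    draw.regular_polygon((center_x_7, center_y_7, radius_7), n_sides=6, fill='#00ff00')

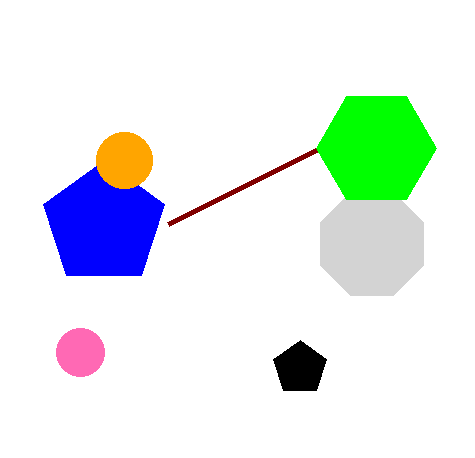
center_x_1 = 372
center_y_1 = 244
radius_1 = 56
center_x_2 = 104
center_y_2 = 224
center_x_3 = 124
center_y_3 = 160
radius_3 = 28
center_x_4 = 80
center_y_4 = 352
radius_4 = 24
px1_5 = 168
py1_5 = 224
center_x_6 = 300
center_y_6 = 368
radius_6 = 28
center_x_7 = 376
center_y_7 = 148
radius_7 = 60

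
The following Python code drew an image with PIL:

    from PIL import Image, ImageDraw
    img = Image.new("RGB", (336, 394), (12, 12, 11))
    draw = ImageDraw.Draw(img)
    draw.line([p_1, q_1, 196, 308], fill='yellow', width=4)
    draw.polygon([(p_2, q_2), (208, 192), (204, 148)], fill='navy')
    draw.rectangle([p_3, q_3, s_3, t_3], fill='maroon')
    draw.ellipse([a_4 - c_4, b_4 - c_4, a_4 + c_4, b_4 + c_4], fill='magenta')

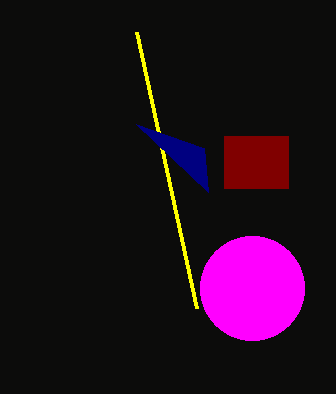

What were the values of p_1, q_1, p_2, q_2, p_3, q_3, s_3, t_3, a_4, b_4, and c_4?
p_1 = 136, q_1 = 32, p_2 = 136, q_2 = 124, p_3 = 224, q_3 = 136, s_3 = 288, t_3 = 188, a_4 = 252, b_4 = 288, c_4 = 52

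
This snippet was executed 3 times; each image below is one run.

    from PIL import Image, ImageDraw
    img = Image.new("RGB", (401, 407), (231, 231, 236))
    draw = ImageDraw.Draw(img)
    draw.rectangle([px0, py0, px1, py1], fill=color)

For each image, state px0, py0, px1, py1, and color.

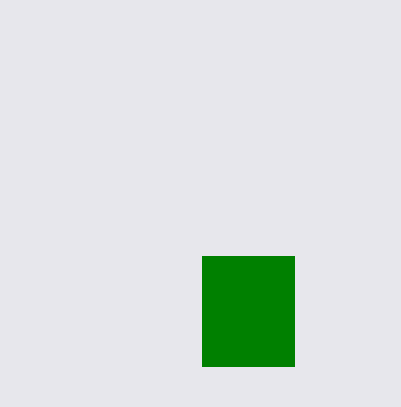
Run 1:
px0 = 202; py0 = 256; px1 = 294; py1 = 366; color = 'green'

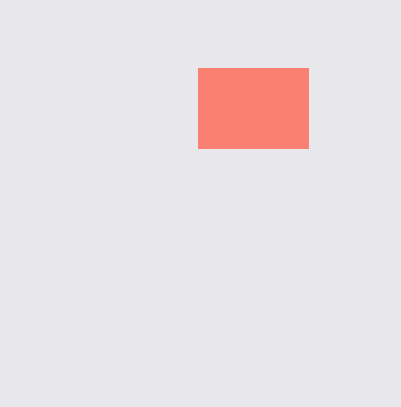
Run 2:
px0 = 198, py0 = 68, px1 = 308, py1 = 148, color = 'salmon'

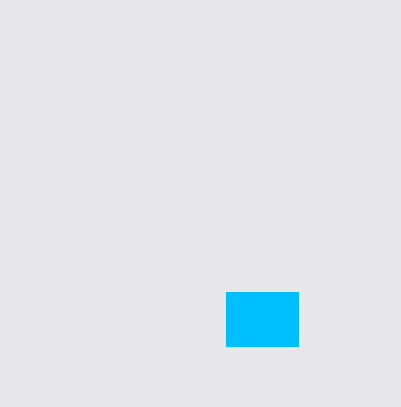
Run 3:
px0 = 226, py0 = 292, px1 = 298, py1 = 346, color = 'deepskyblue'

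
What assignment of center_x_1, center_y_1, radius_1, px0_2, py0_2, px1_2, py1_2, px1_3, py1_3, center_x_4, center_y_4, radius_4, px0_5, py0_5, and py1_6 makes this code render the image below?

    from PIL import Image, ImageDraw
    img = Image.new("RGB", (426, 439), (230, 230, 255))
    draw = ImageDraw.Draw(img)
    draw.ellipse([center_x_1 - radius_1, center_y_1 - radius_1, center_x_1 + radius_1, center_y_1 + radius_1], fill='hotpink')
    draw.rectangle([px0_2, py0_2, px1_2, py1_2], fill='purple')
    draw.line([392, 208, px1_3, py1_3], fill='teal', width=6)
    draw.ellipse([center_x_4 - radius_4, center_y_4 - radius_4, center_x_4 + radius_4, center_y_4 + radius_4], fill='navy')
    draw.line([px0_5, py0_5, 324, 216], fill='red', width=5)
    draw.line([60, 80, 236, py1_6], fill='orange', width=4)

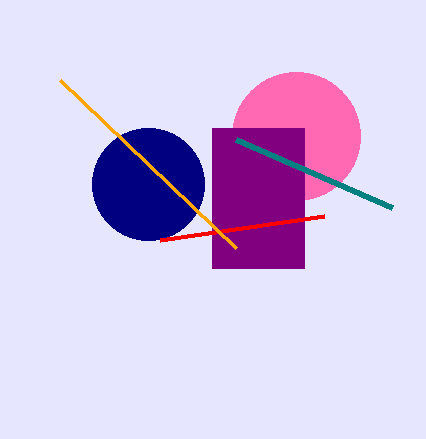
center_x_1 = 296
center_y_1 = 136
radius_1 = 64
px0_2 = 212
py0_2 = 128
px1_2 = 304
py1_2 = 268
px1_3 = 236
py1_3 = 140
center_x_4 = 148
center_y_4 = 184
radius_4 = 56
px0_5 = 160
py0_5 = 240
py1_6 = 248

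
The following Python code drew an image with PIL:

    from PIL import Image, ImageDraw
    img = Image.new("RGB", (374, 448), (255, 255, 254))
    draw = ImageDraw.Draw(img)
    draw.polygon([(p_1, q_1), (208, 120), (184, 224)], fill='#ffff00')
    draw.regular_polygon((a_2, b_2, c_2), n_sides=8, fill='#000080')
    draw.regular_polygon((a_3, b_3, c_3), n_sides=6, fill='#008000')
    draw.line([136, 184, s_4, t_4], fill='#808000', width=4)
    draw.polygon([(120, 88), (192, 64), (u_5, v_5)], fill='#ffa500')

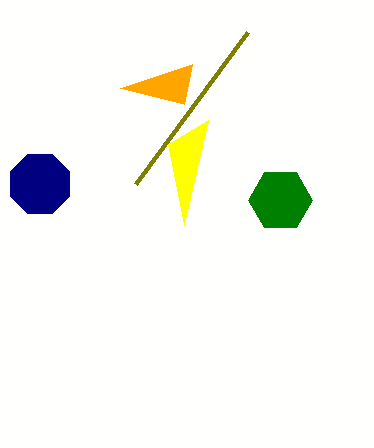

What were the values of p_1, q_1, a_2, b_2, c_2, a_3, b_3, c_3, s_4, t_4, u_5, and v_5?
p_1 = 168
q_1 = 144
a_2 = 40
b_2 = 184
c_2 = 32
a_3 = 280
b_3 = 200
c_3 = 32
s_4 = 248
t_4 = 32
u_5 = 184
v_5 = 104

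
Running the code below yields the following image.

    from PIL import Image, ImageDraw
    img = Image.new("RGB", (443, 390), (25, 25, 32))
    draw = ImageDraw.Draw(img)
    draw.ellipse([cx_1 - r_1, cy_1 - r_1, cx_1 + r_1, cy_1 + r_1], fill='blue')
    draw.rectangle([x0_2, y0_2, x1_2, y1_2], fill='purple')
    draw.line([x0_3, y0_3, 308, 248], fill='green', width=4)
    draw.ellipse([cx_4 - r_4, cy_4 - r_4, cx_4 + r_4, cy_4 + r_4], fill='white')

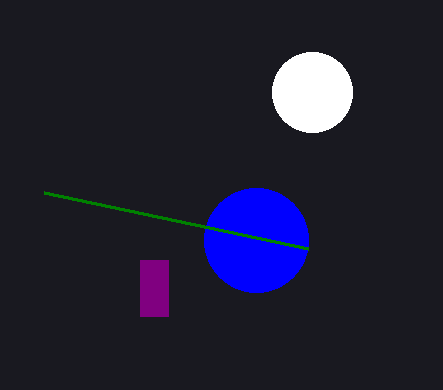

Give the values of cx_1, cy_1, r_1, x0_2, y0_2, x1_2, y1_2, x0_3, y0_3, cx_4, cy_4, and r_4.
cx_1 = 256, cy_1 = 240, r_1 = 52, x0_2 = 140, y0_2 = 260, x1_2 = 168, y1_2 = 316, x0_3 = 44, y0_3 = 192, cx_4 = 312, cy_4 = 92, r_4 = 40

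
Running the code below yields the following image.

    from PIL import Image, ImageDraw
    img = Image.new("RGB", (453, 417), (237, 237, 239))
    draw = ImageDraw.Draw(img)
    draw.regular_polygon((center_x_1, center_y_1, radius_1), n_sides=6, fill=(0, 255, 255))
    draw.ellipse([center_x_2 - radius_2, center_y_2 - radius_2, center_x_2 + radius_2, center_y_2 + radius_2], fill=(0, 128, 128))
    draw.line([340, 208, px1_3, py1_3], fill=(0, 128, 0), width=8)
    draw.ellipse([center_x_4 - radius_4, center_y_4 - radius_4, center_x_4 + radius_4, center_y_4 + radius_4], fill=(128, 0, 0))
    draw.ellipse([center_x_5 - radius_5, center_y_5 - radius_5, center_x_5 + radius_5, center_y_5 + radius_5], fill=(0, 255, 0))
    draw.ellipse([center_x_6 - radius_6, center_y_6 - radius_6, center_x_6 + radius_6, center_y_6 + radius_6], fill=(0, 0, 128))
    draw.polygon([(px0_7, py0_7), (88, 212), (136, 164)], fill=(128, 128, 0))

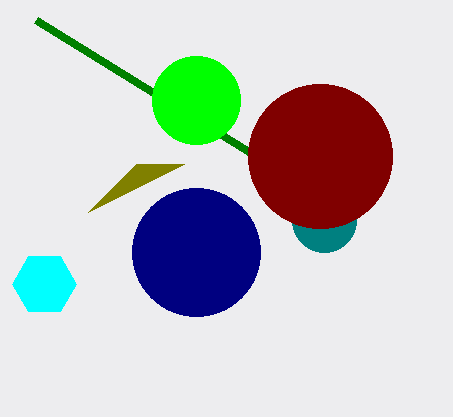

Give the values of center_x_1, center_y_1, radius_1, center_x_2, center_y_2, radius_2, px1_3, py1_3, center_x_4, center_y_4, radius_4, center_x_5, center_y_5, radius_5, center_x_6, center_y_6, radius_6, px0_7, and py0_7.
center_x_1 = 44
center_y_1 = 284
radius_1 = 32
center_x_2 = 324
center_y_2 = 220
radius_2 = 32
px1_3 = 36
py1_3 = 20
center_x_4 = 320
center_y_4 = 156
radius_4 = 72
center_x_5 = 196
center_y_5 = 100
radius_5 = 44
center_x_6 = 196
center_y_6 = 252
radius_6 = 64
px0_7 = 184
py0_7 = 164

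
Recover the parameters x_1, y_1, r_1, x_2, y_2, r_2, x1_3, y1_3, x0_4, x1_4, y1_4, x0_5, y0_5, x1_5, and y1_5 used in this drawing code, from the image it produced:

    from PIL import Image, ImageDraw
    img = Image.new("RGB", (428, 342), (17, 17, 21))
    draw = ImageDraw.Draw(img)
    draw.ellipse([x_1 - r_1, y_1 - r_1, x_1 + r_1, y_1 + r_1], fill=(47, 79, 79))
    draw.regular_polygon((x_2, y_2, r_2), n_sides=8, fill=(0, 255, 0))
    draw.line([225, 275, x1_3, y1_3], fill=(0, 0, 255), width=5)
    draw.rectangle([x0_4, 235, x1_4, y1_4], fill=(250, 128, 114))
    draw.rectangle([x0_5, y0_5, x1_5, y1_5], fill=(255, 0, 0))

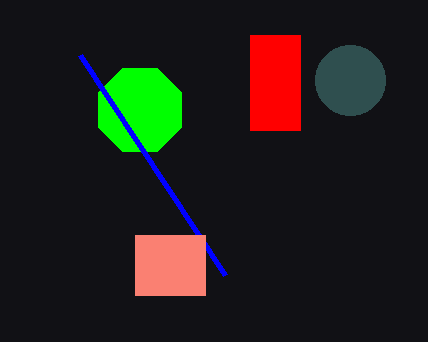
x_1 = 350, y_1 = 80, r_1 = 35, x_2 = 140, y_2 = 110, r_2 = 45, x1_3 = 80, y1_3 = 55, x0_4 = 135, x1_4 = 205, y1_4 = 295, x0_5 = 250, y0_5 = 35, x1_5 = 300, y1_5 = 130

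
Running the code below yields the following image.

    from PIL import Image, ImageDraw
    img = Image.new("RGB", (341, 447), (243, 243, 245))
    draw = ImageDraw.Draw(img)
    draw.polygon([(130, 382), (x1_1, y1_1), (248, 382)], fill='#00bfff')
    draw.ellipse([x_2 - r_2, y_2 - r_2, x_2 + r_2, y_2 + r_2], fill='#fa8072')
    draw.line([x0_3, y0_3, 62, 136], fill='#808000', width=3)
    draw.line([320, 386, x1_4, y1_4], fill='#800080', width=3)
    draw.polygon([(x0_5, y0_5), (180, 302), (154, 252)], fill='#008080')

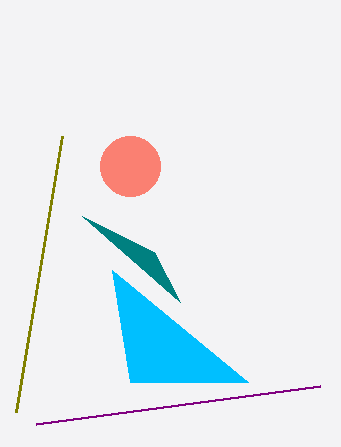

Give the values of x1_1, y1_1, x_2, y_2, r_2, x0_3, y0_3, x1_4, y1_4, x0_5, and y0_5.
x1_1 = 112; y1_1 = 270; x_2 = 130; y_2 = 166; r_2 = 30; x0_3 = 16; y0_3 = 412; x1_4 = 36; y1_4 = 424; x0_5 = 82; y0_5 = 216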